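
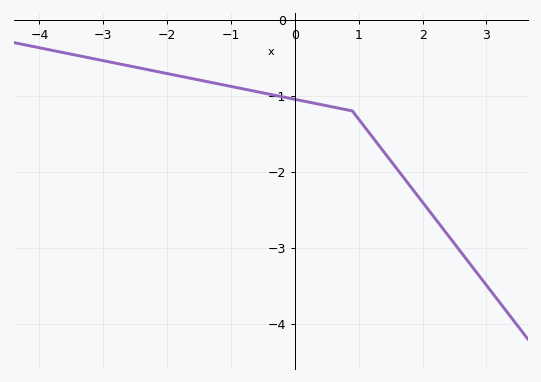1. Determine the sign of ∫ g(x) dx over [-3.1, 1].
negative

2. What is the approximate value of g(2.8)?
-3.28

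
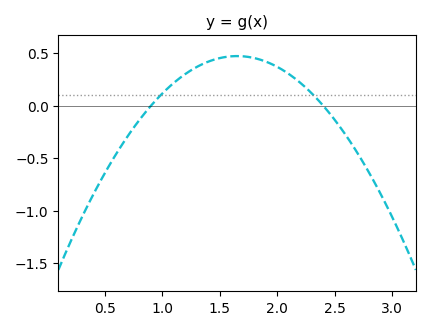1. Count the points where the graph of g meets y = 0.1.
2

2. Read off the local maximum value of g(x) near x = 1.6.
0.472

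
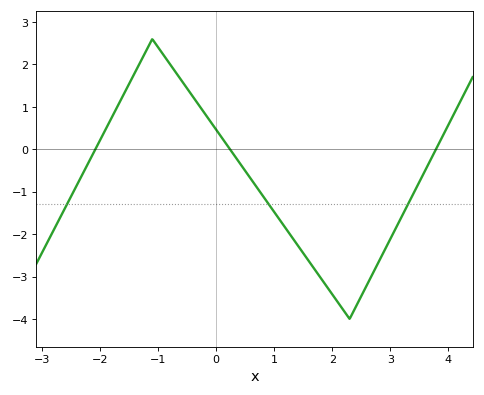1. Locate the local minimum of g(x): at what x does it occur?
2.3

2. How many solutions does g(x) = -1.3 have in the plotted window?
3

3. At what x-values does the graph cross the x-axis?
-2.08, 0.239, 3.79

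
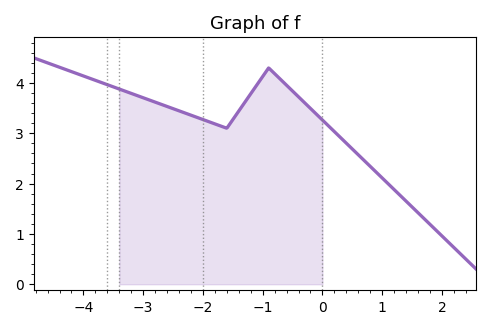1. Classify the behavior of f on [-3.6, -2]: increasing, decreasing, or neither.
decreasing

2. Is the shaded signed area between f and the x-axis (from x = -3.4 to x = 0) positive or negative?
positive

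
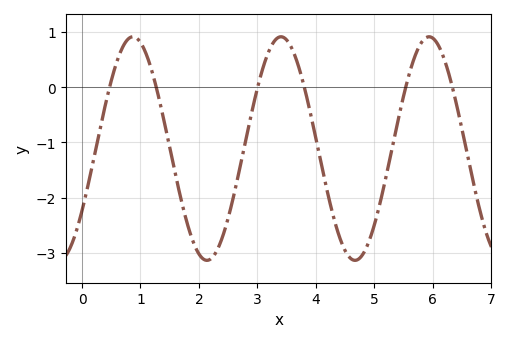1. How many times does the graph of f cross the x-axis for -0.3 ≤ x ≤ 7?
6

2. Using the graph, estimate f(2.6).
-1.95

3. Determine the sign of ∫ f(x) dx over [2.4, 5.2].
negative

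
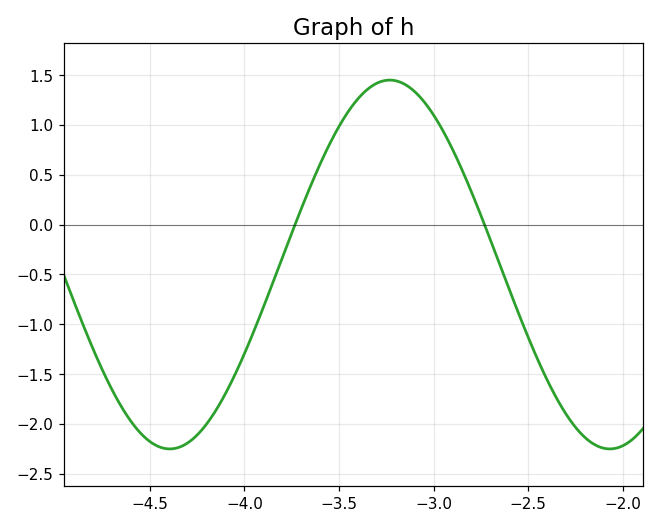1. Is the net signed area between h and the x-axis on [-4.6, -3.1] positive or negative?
negative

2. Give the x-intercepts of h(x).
-3.75, -2.75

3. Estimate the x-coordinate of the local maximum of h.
-3.25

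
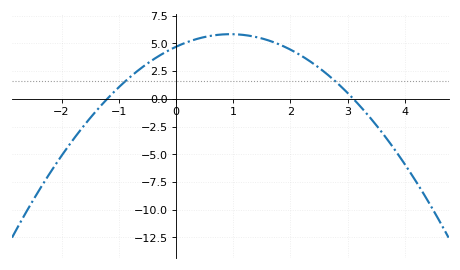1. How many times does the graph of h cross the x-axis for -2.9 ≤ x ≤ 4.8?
2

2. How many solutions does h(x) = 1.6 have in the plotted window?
2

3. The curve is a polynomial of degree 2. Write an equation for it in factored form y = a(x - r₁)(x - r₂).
y = -1.26(x + 1.2)(x - 3.1)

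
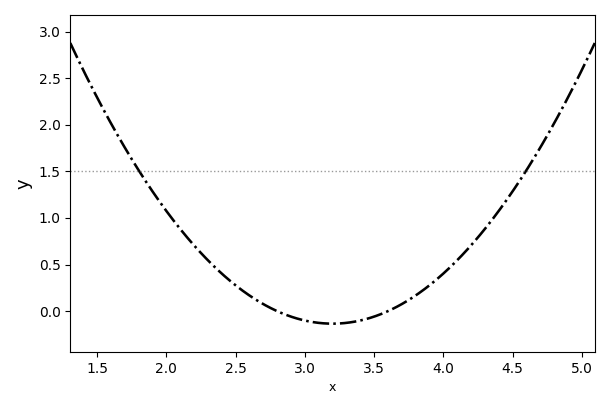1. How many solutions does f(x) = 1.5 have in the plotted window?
2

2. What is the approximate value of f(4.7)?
1.75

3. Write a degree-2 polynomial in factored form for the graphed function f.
y = 0.84(x - 2.8)(x - 3.6)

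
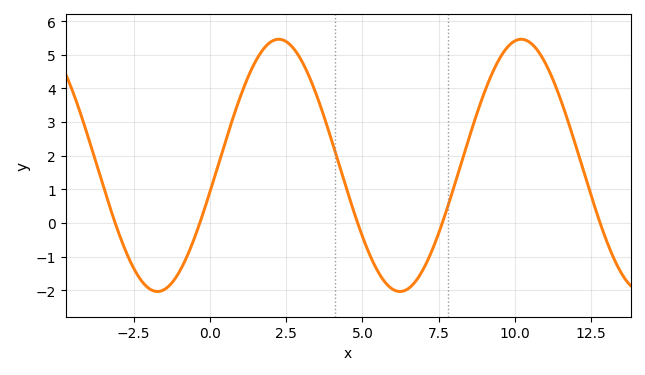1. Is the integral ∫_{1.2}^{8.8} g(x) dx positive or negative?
positive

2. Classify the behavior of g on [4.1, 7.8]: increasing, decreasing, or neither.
neither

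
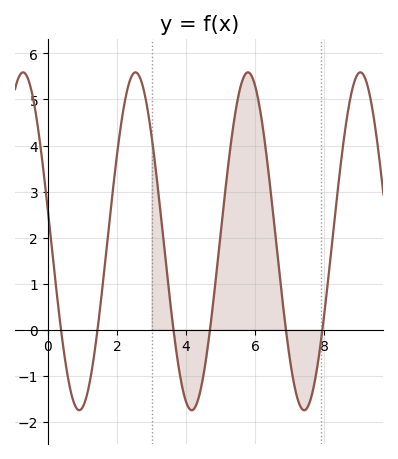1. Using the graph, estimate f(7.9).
-0.277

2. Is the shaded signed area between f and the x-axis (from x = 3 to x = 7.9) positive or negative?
positive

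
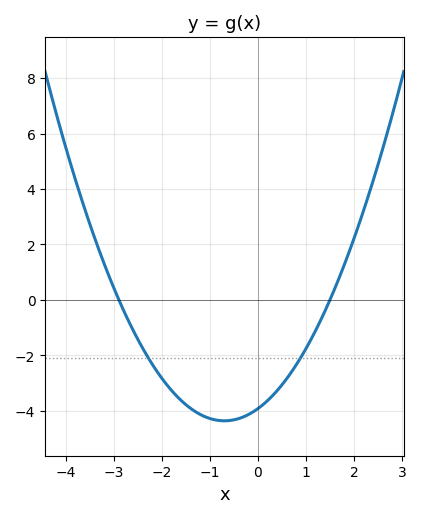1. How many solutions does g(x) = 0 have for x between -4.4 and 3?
2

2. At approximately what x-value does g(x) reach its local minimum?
-0.7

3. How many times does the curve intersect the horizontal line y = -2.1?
2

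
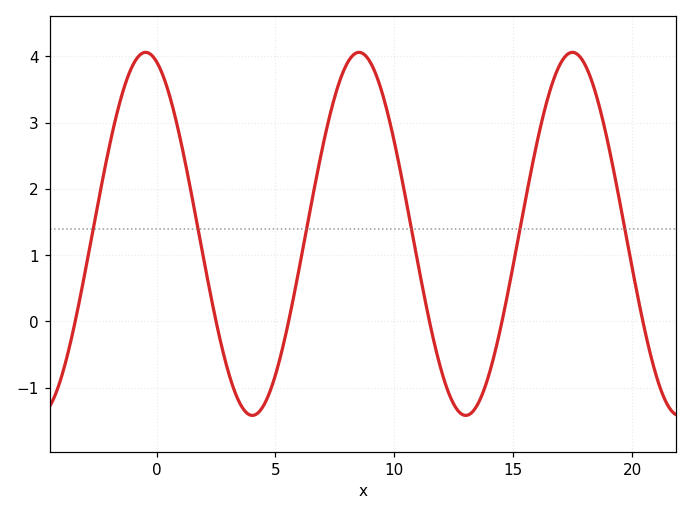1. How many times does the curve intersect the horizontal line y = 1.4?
6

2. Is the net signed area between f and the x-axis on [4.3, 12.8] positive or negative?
positive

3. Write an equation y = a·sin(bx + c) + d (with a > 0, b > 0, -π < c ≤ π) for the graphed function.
y = 2.74sin(0.7x + 1.89) + 1.32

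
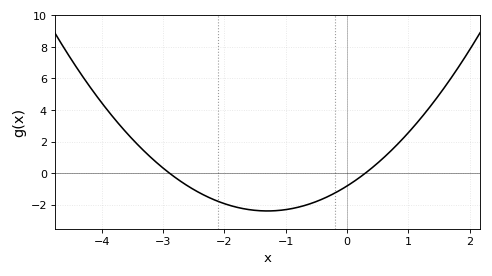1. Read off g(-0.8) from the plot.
-2.17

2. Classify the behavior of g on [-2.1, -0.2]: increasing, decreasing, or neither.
neither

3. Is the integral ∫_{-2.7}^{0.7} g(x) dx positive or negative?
negative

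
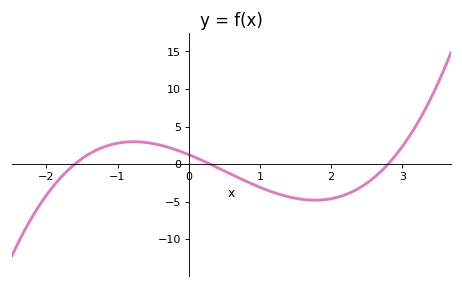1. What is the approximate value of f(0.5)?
-0.908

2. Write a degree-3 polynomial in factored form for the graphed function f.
y = 0.94(x + 1.6)(x - 0.3)(x - 2.8)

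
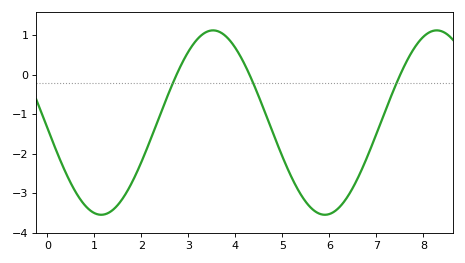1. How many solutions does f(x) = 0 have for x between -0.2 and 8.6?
3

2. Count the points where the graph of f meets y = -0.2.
3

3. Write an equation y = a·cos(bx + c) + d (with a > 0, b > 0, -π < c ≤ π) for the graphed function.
y = 2.33cos(1.3x + 1.6) - 1.21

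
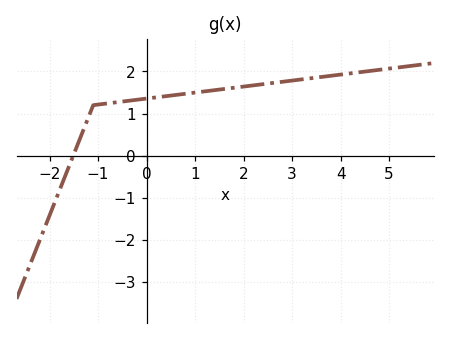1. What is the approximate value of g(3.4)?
1.8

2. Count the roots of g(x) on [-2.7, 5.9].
1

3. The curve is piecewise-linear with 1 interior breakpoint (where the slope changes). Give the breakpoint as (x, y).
(-1.1, 1.2)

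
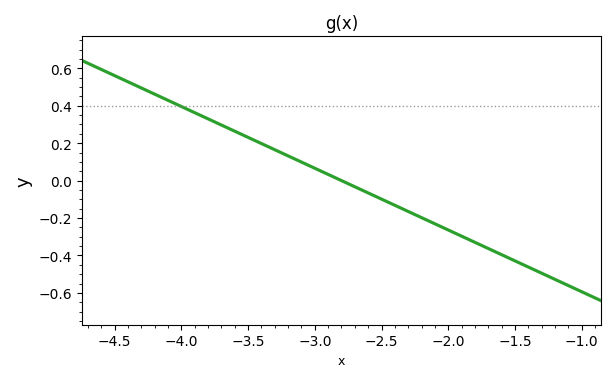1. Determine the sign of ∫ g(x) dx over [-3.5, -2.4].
positive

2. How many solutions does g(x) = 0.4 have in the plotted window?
1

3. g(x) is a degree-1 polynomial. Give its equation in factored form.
y = -0.33(x + 2.8)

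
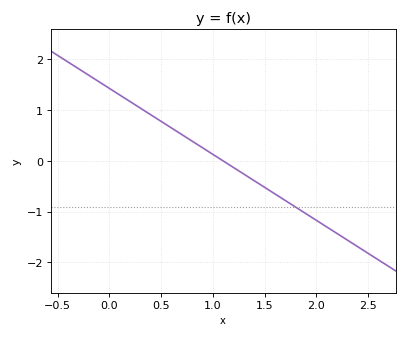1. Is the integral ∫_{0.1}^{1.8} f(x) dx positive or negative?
positive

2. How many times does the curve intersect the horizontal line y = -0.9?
1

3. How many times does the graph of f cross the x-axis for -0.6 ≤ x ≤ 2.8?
1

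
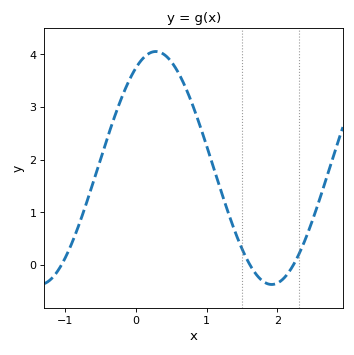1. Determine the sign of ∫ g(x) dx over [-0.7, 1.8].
positive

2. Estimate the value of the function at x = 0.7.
3.37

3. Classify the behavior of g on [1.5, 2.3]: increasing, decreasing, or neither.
neither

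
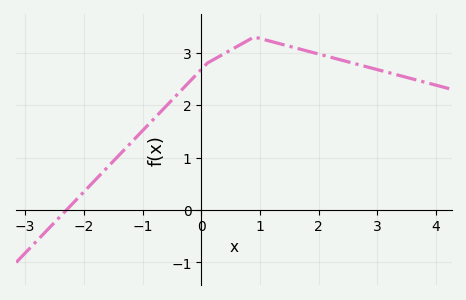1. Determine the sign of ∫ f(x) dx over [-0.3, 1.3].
positive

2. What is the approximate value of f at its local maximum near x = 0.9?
3.3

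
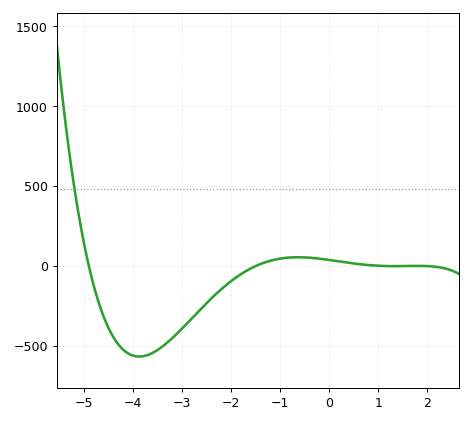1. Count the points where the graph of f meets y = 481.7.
1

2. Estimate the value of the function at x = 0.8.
6.39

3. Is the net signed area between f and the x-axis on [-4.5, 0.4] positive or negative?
negative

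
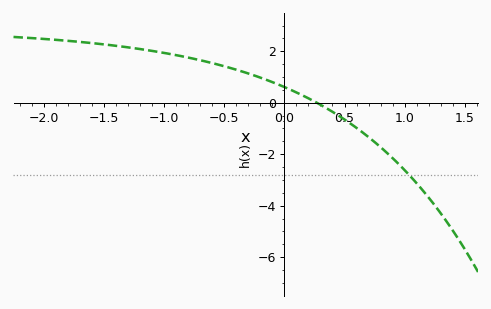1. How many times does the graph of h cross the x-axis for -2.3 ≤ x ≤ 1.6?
1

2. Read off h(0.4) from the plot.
-0.352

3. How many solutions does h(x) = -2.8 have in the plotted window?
1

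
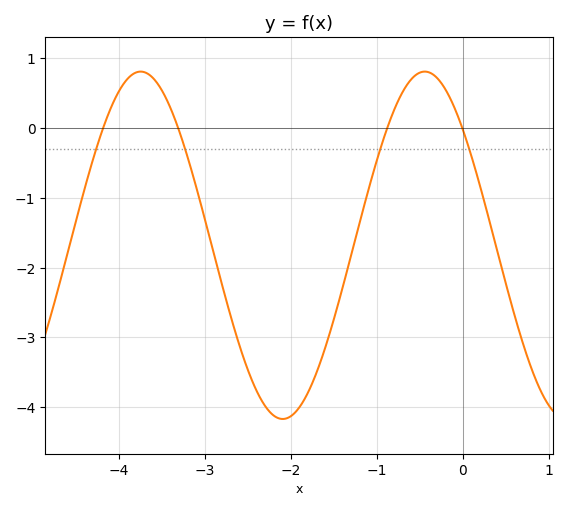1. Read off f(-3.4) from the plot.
0.282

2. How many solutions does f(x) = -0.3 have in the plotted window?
4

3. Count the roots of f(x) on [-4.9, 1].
4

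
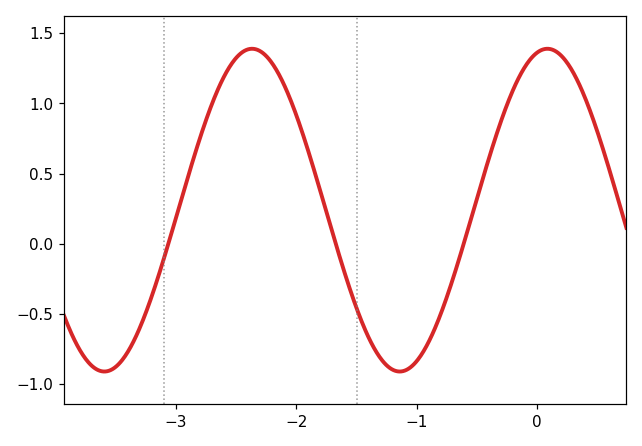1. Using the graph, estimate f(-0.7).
-0.251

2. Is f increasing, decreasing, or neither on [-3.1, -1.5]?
neither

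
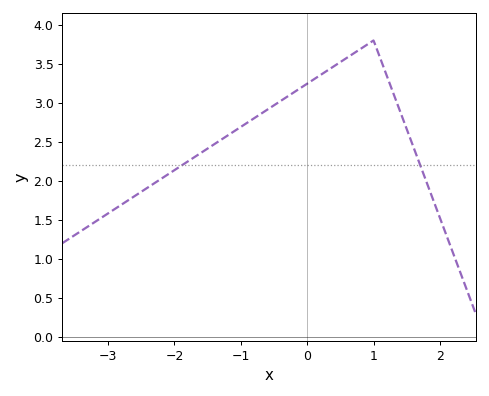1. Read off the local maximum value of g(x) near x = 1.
3.8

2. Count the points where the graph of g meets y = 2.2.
2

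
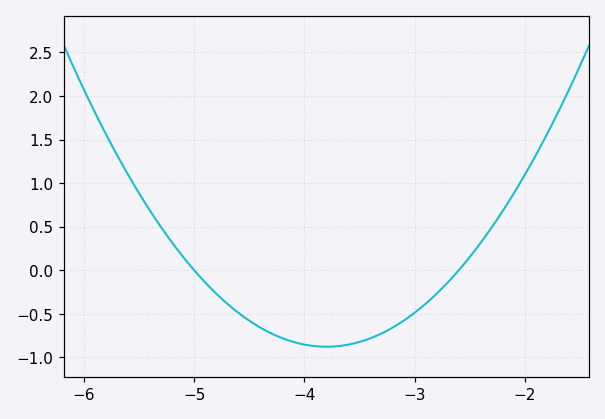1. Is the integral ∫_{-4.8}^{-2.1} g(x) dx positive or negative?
negative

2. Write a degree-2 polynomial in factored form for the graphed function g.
y = 0.61(x + 5)(x + 2.6)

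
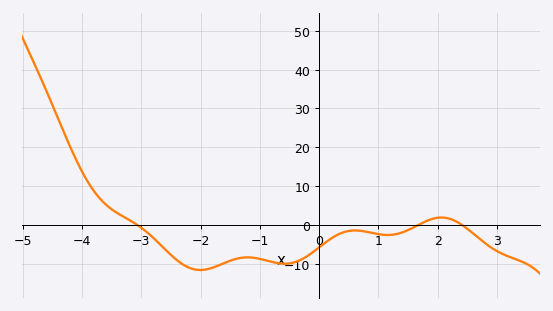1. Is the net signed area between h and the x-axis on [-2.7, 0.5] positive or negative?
negative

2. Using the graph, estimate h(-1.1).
-8.41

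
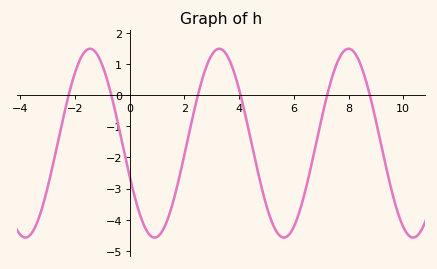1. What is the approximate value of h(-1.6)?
1.4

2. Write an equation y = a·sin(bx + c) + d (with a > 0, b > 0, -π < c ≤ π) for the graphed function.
y = 3.03sin(1.3x - 2.8) - 1.54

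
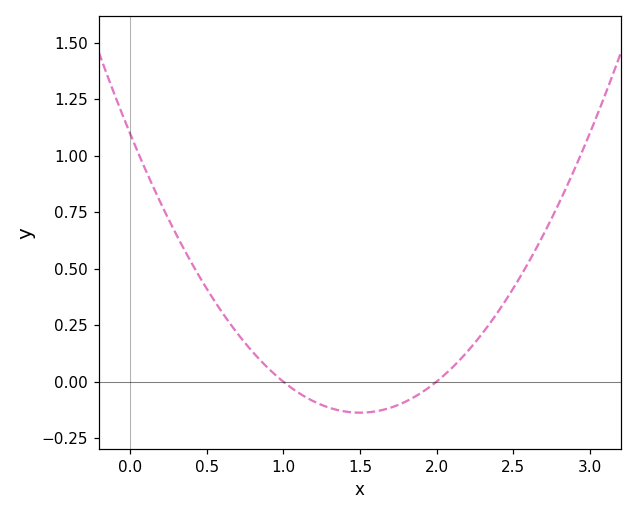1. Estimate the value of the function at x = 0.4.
0.528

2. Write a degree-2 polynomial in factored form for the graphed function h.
y = 0.55(x - 1)(x - 2)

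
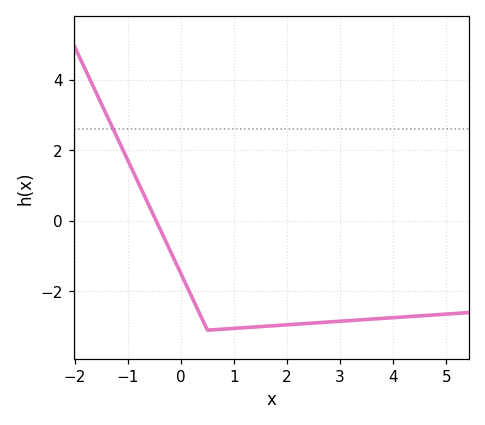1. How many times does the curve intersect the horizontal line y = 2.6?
1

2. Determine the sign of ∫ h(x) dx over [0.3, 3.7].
negative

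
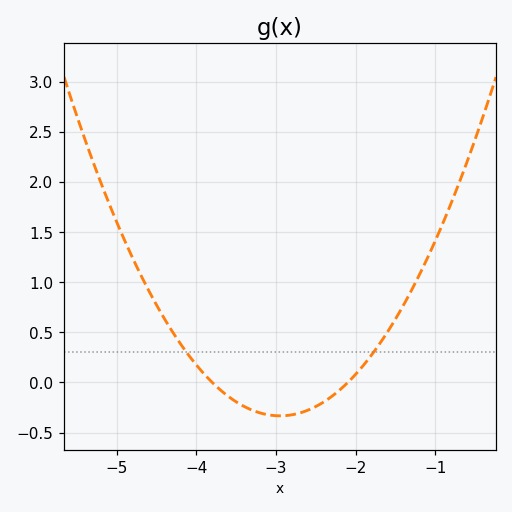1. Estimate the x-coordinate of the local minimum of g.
-3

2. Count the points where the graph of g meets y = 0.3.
2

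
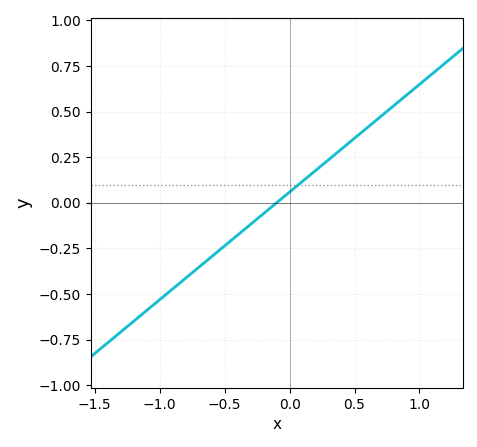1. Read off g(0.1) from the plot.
0.12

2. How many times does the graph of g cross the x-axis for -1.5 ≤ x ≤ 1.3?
1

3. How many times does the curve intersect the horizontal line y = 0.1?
1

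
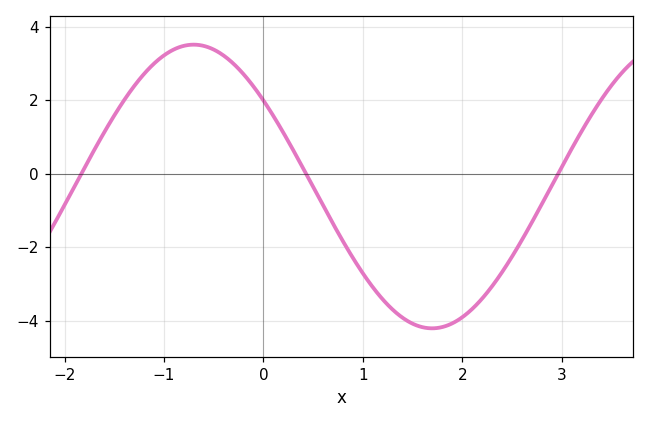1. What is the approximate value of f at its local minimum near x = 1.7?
-4.2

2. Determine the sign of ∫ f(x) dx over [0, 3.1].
negative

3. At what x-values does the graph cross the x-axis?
-1.8, 0.4, 3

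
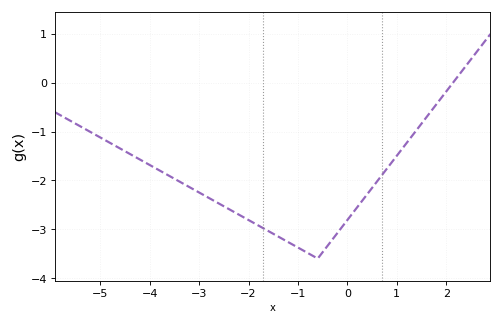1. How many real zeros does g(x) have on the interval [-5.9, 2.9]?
1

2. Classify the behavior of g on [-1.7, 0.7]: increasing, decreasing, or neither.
neither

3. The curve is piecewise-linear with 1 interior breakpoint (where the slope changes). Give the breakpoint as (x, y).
(-0.6, -3.6)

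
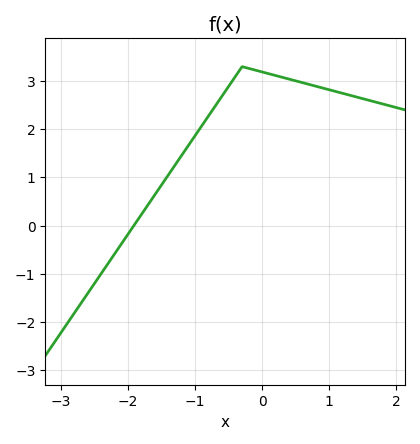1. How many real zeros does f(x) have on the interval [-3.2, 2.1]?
1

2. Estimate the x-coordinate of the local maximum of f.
-0.3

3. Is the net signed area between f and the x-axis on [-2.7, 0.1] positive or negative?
positive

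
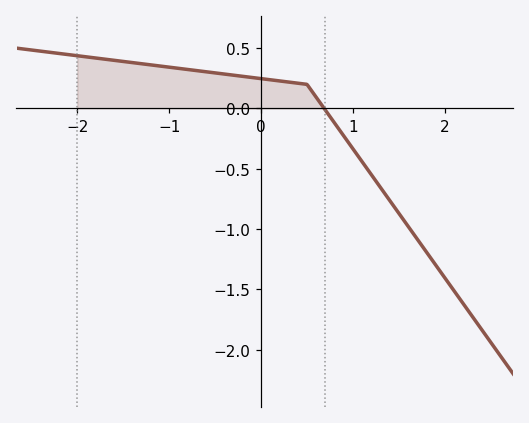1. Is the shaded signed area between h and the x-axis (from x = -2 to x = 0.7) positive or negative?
positive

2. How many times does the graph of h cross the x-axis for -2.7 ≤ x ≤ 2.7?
1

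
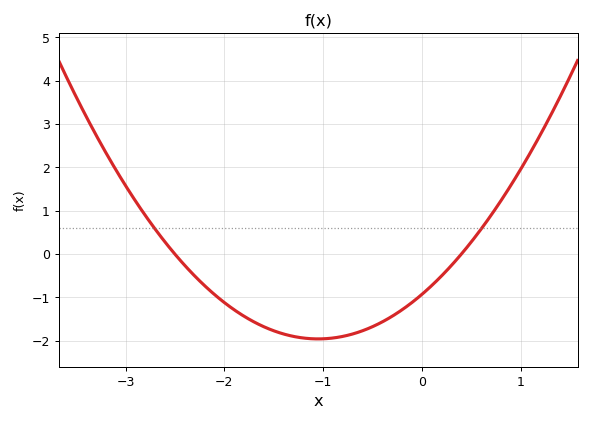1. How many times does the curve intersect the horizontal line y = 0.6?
2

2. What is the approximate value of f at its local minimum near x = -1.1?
-1.96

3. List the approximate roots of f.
-2.5, 0.4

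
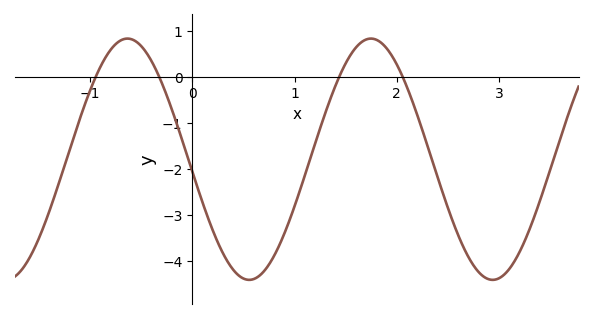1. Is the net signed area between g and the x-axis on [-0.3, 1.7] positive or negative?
negative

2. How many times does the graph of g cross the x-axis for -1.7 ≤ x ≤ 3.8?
4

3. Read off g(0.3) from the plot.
-3.8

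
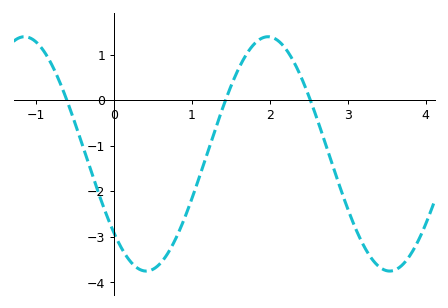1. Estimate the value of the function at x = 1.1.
-1.67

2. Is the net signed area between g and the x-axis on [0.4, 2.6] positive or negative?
negative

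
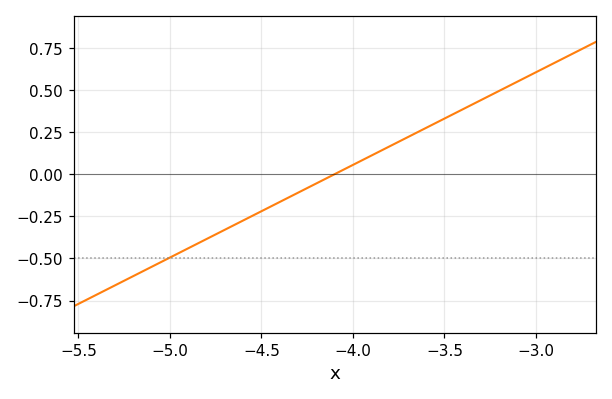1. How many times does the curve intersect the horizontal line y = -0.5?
1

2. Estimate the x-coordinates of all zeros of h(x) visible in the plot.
-4.1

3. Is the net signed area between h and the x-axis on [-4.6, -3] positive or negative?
positive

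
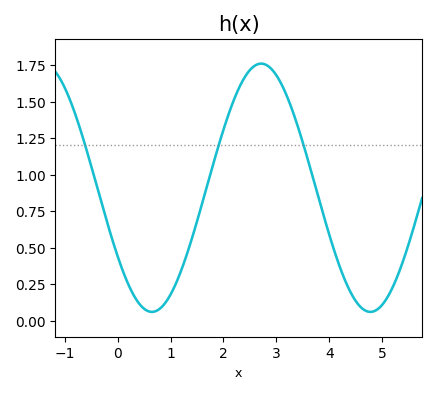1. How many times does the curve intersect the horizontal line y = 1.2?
3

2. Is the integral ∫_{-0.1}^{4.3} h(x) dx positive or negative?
positive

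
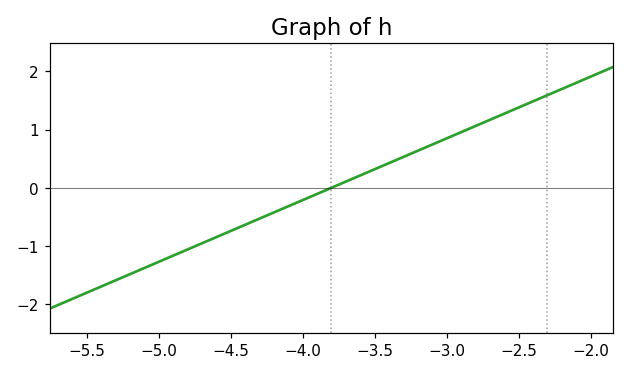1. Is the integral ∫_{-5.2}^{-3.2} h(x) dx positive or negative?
negative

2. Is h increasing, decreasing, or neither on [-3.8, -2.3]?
increasing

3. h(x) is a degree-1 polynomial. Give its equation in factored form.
y = 1.06(x + 3.8)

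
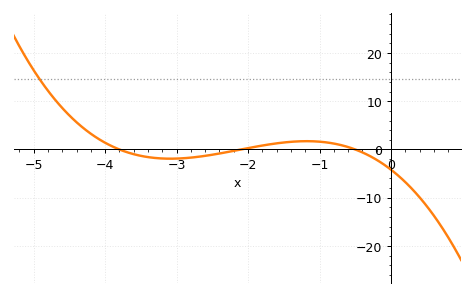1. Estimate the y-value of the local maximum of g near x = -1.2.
2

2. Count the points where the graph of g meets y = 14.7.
1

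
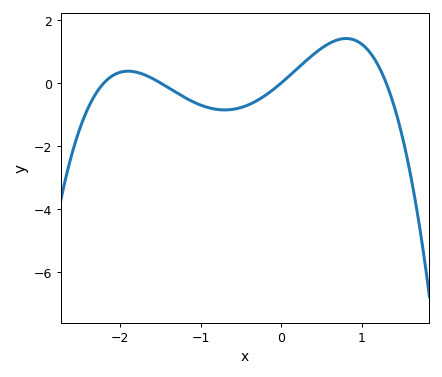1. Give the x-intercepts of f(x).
-2.2, -1.5, 0, 1.3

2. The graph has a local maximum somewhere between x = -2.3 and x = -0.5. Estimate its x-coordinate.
-1.9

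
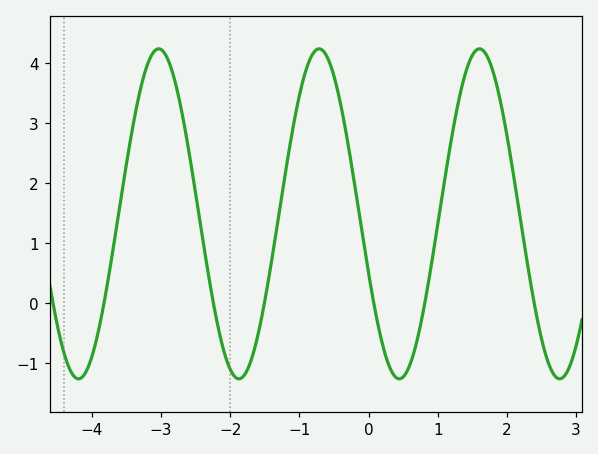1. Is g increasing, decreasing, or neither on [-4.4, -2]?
neither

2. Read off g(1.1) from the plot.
2.1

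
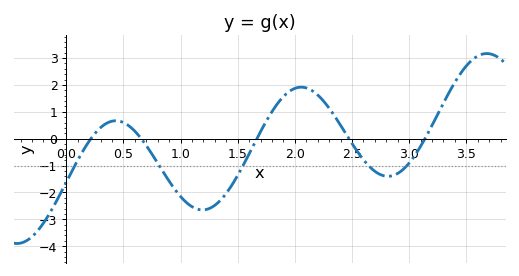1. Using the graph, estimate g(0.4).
0.7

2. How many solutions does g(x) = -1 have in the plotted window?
5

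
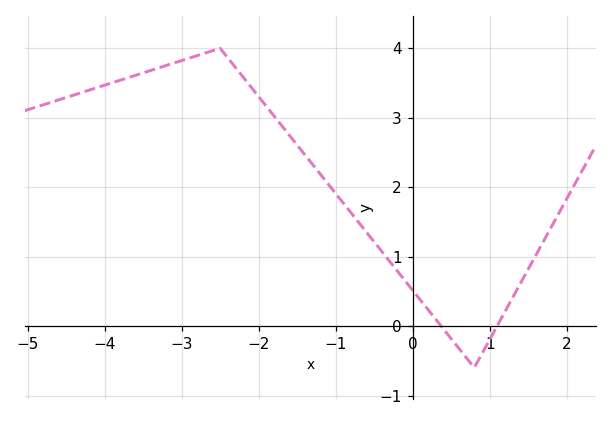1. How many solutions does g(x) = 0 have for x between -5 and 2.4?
2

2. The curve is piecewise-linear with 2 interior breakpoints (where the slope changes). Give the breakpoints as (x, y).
(-2.5, 4); (0.8, -0.6)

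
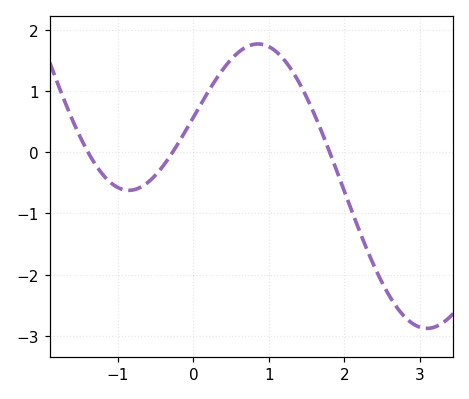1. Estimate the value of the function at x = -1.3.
-0.2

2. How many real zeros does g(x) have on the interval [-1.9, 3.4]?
3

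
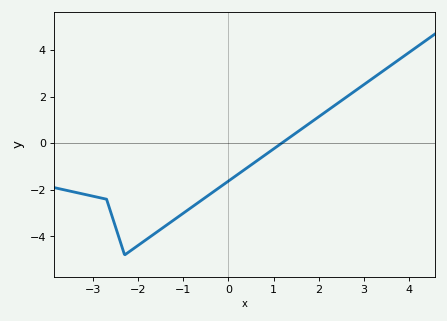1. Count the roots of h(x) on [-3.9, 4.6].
1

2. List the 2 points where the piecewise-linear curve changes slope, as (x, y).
(-2.7, -2.4); (-2.3, -4.8)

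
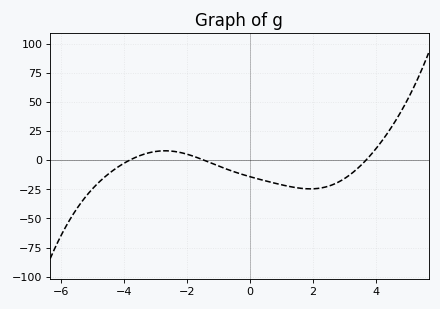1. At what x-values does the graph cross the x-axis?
-3.8, -1.4, 3.6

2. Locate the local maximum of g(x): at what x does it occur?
-2.8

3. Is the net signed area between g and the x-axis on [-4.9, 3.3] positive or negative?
negative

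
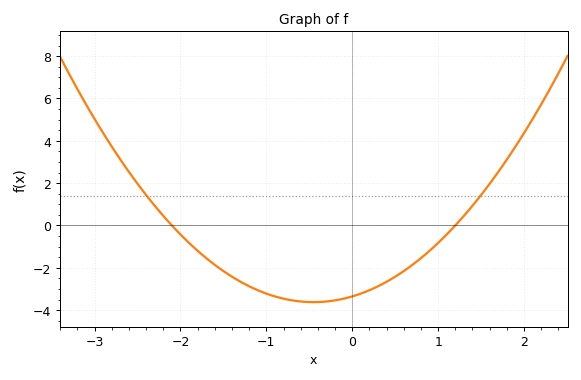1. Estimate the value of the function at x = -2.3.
1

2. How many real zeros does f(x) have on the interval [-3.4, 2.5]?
2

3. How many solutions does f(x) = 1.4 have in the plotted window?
2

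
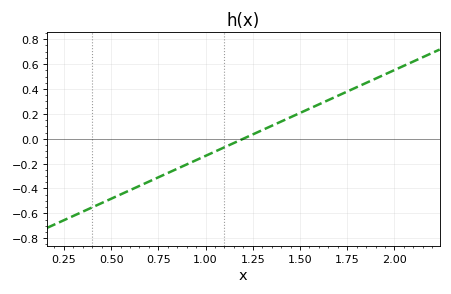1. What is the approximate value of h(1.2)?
0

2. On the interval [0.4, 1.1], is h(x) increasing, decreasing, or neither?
increasing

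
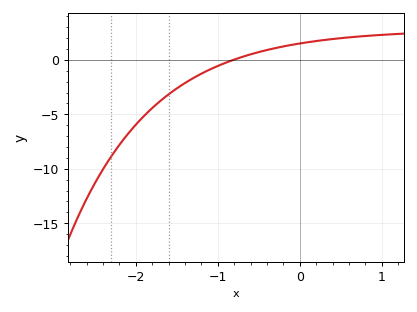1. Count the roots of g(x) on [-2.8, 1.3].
1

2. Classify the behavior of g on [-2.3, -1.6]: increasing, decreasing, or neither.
increasing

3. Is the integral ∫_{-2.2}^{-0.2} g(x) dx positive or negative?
negative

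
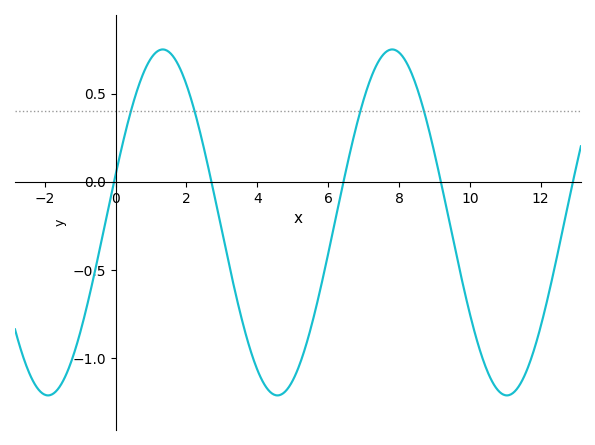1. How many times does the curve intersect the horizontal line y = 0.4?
4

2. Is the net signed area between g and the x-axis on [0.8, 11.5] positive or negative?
negative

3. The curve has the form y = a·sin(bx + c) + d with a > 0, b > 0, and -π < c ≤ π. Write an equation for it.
y = 0.98sin(0.97x + 0.28) - 0.23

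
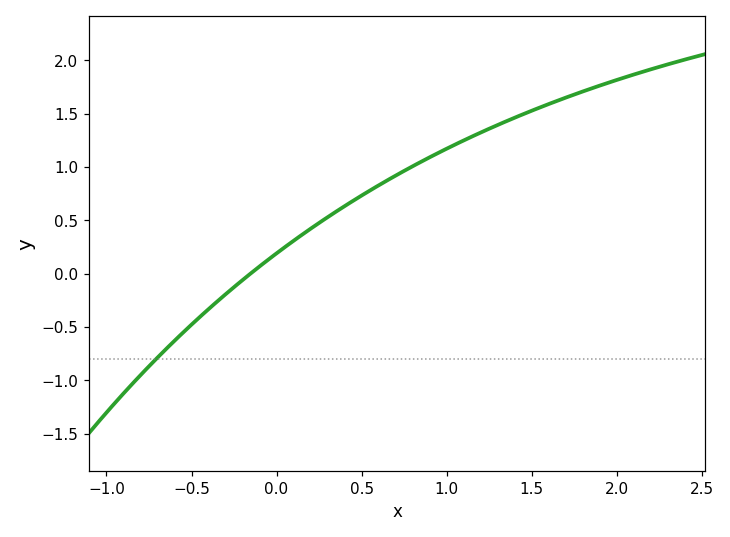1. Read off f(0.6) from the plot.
0.827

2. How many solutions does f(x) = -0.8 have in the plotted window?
1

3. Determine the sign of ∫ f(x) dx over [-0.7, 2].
positive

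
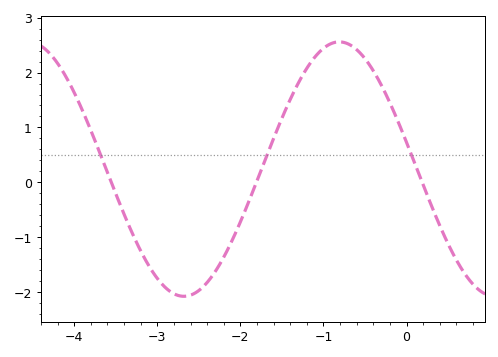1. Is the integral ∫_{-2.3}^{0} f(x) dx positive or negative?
positive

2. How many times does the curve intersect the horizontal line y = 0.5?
3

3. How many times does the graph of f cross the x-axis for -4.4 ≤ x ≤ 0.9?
3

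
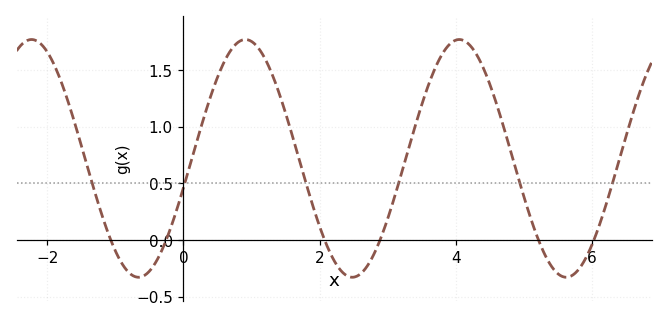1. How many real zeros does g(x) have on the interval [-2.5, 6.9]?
6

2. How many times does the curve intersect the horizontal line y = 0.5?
6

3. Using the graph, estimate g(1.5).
1.1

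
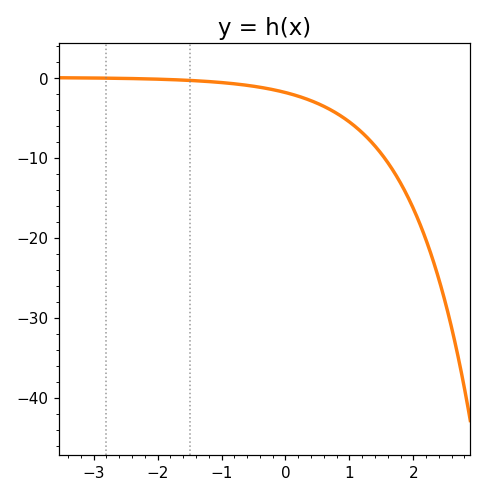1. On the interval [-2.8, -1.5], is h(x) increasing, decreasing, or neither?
decreasing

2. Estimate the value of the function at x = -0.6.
-0.869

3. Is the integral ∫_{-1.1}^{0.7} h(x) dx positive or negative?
negative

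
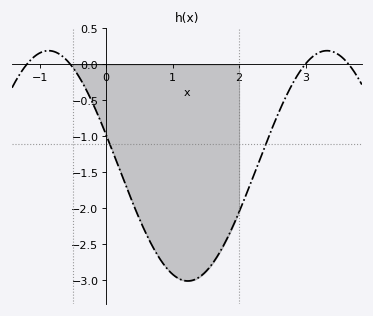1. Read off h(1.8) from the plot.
-2.46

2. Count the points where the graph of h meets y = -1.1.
2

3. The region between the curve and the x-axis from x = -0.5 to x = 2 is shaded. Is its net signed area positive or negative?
negative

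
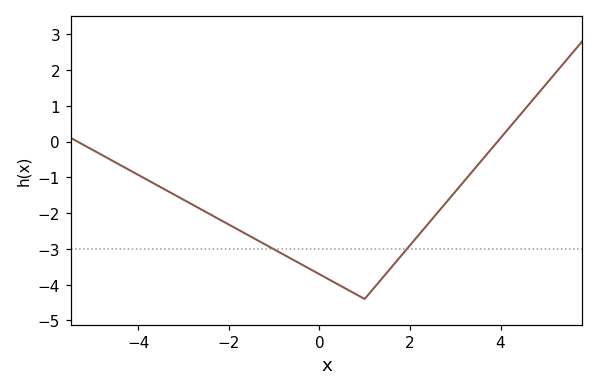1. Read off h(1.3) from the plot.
-3.95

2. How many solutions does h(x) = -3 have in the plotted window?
2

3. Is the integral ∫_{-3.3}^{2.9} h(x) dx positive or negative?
negative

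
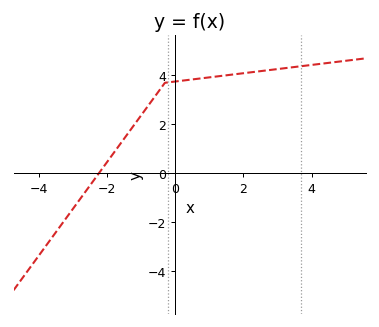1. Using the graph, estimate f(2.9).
4.24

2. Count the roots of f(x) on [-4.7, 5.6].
1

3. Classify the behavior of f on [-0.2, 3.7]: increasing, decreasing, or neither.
increasing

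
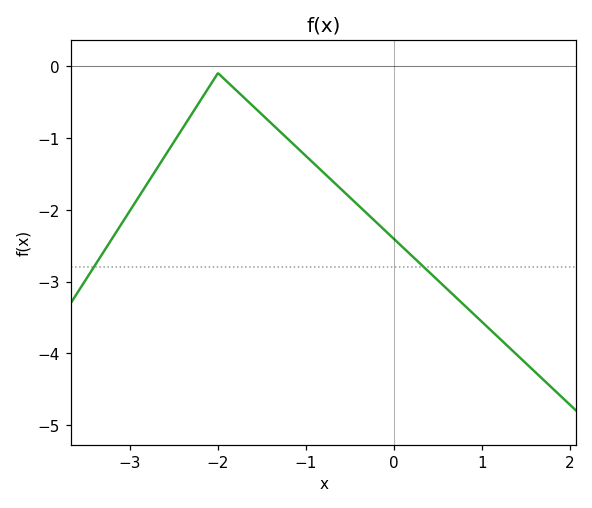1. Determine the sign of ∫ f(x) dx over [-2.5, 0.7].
negative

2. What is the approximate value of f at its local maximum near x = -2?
-0.1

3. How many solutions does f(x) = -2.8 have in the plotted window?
2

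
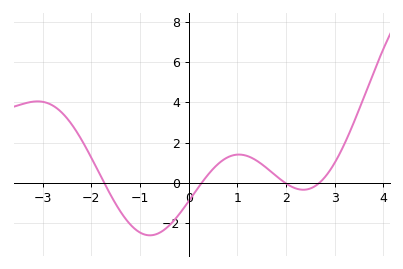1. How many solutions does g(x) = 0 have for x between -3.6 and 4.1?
4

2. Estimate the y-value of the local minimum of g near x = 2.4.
-0.4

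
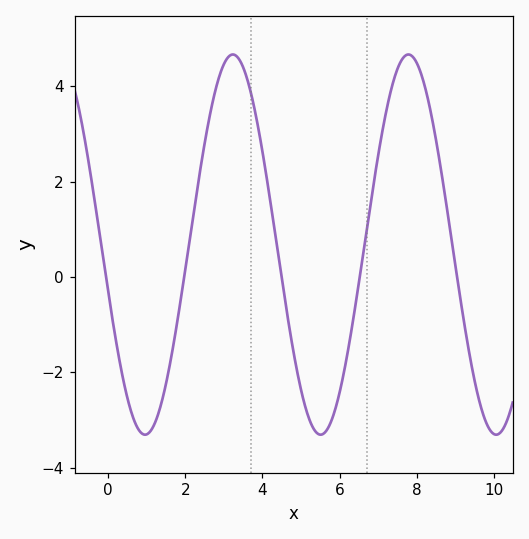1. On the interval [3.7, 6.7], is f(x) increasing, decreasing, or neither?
neither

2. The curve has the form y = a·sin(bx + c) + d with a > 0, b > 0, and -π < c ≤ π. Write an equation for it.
y = 3.99sin(1.4x - 2.9) + 0.68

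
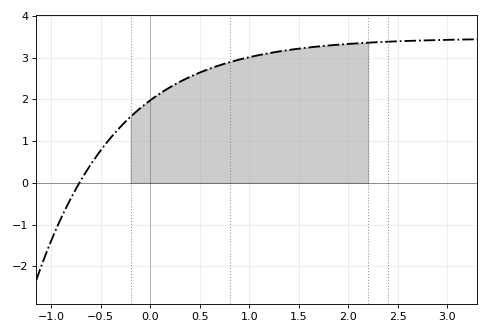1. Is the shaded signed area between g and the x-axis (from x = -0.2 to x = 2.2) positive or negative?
positive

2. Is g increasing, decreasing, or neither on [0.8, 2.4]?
increasing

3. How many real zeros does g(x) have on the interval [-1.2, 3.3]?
1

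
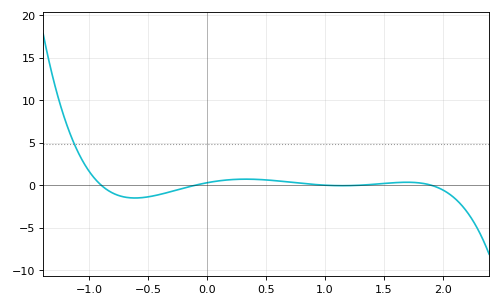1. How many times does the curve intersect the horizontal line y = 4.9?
1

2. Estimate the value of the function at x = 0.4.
0.5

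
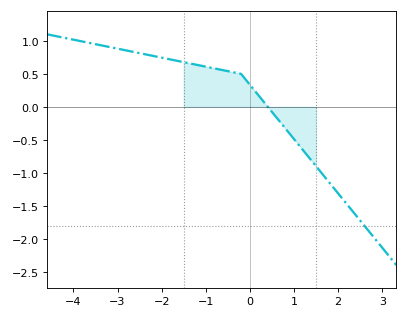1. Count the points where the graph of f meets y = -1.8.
1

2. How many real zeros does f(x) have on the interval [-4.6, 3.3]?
1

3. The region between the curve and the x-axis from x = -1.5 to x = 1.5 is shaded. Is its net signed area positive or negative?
positive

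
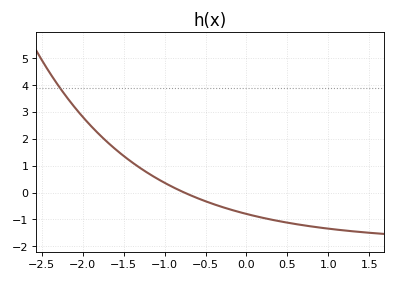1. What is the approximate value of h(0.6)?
-1.2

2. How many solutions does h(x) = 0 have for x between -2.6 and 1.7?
1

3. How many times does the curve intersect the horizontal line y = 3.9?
1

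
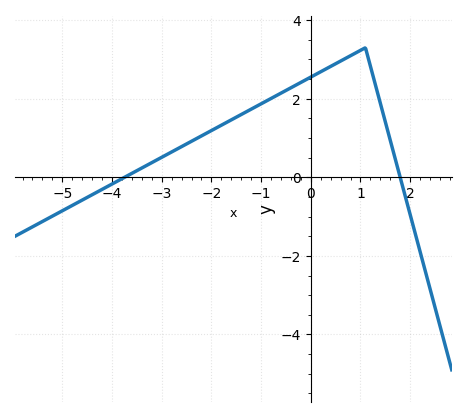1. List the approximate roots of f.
-3.75, 1.8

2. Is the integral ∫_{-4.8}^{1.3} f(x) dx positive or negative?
positive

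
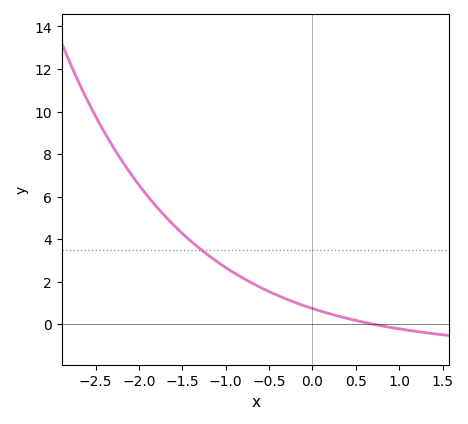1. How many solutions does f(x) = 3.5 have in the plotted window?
1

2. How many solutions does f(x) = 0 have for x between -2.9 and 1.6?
1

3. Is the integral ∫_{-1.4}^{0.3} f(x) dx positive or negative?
positive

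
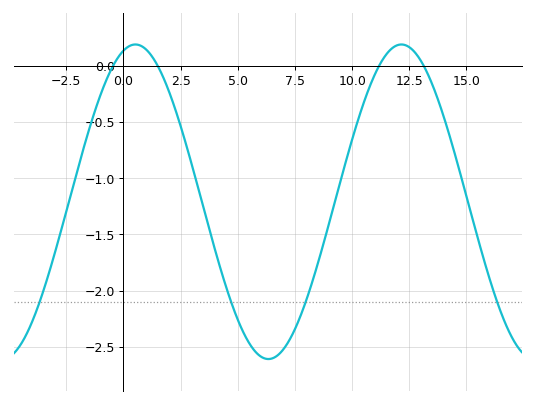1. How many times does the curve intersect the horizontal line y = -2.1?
4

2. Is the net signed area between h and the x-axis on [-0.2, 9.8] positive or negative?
negative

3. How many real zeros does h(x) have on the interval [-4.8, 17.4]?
4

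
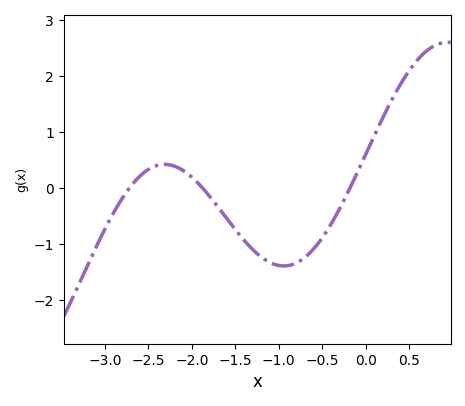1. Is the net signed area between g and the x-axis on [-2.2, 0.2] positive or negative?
negative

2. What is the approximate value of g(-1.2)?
-1.2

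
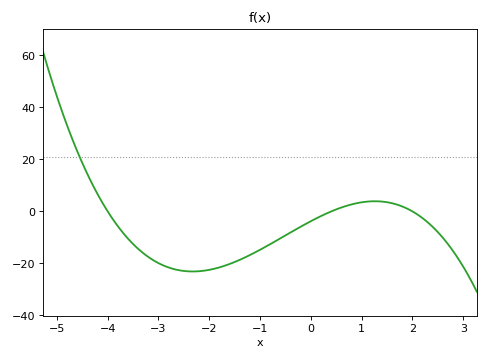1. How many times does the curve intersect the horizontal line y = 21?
1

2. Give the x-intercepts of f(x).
-4, 0.4, 2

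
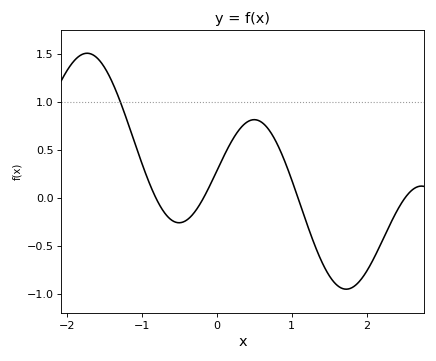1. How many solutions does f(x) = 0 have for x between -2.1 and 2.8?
4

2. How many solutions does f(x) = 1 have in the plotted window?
1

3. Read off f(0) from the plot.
0.279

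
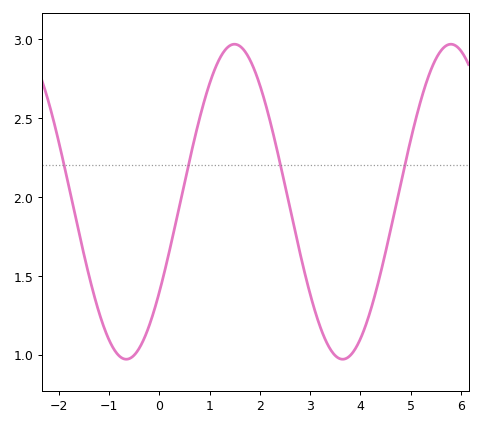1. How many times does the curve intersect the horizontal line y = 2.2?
4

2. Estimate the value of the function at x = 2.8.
1.65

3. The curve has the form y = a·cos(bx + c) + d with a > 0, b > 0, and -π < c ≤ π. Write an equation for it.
y = 1cos(1.5x - 2.2) + 1.97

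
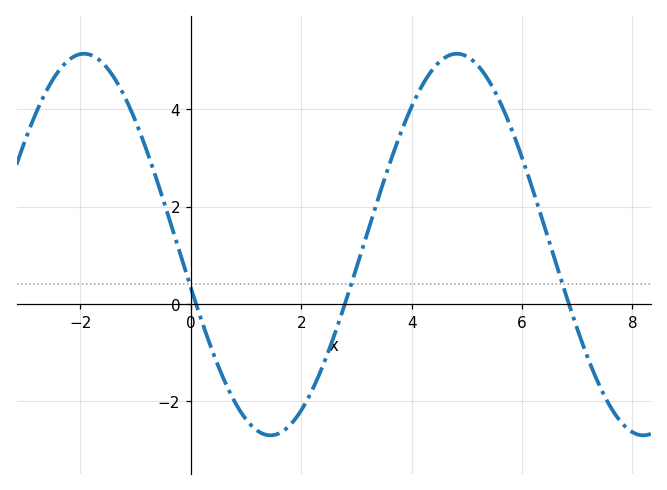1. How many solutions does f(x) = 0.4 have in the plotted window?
3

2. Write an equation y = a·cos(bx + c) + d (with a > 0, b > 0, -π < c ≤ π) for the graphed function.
y = 3.92cos(0.93x + 1.8) + 1.22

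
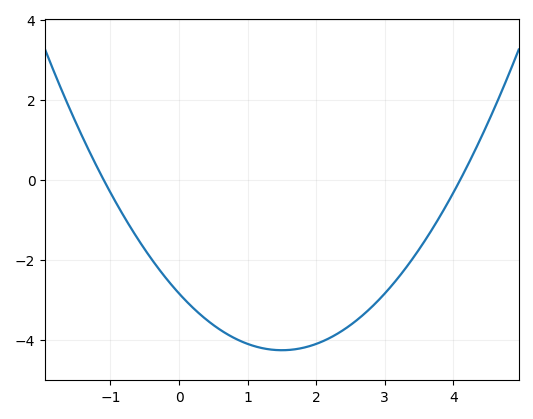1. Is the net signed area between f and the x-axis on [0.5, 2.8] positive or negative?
negative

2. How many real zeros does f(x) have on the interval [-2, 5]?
2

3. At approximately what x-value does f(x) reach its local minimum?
1.5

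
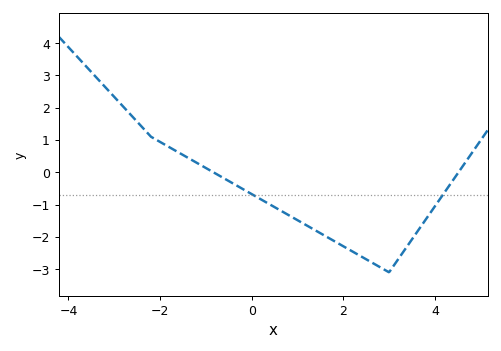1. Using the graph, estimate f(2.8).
-2.9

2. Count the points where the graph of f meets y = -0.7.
2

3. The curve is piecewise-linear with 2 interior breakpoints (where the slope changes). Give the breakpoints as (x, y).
(-2.2, 1.1); (3, -3.1)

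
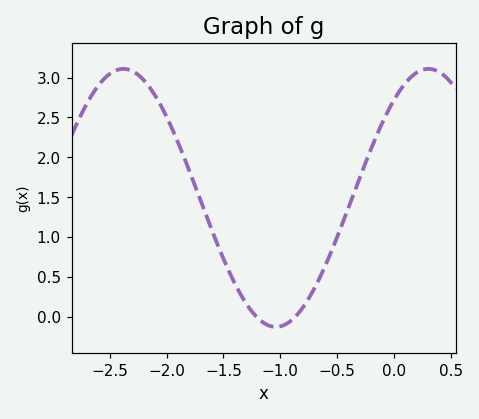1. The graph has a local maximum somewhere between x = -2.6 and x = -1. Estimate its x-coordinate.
-2.4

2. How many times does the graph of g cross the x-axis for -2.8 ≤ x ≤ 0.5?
2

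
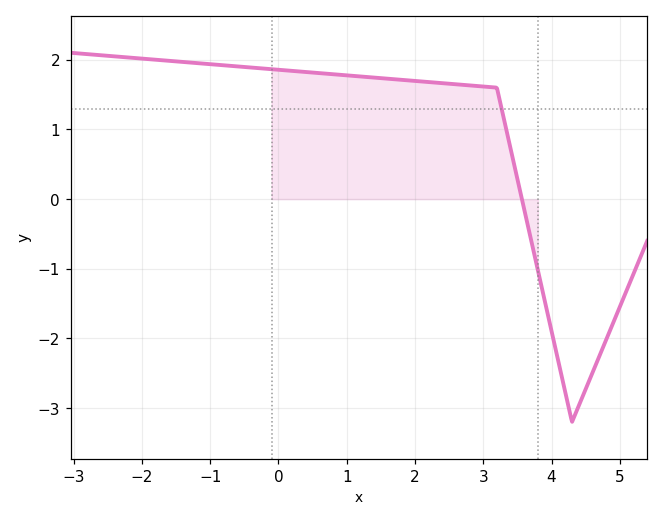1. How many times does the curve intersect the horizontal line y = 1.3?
1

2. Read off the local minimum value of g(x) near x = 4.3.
-3.2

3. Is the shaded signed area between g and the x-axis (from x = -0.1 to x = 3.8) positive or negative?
positive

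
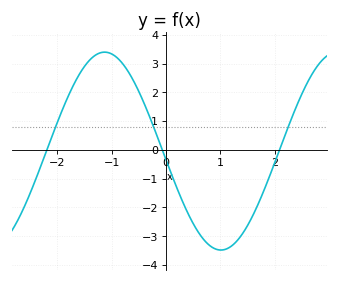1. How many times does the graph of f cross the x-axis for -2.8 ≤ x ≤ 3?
3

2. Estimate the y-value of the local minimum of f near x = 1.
-3.5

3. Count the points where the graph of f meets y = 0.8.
3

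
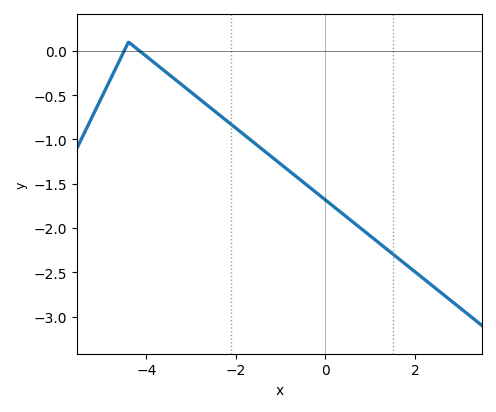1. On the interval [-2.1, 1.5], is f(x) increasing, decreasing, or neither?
decreasing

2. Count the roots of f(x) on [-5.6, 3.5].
2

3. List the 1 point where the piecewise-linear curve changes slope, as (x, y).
(-4.4, 0.1)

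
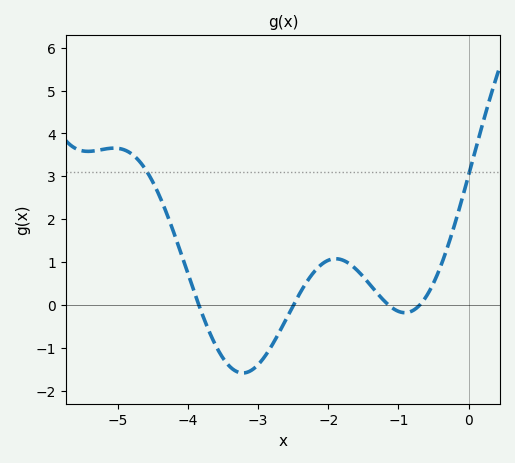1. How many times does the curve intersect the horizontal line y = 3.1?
2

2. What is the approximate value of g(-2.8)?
-0.9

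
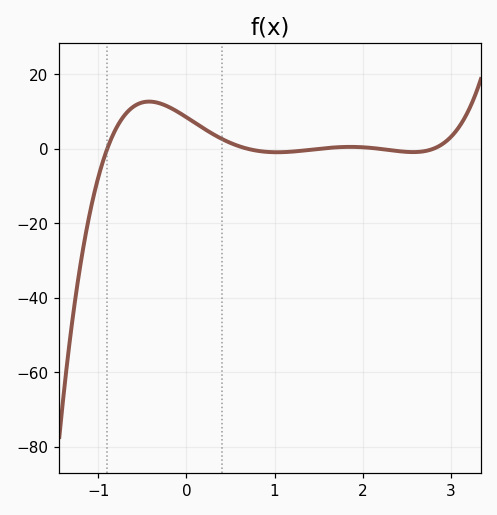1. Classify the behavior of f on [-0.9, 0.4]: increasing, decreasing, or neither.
neither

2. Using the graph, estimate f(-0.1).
9.97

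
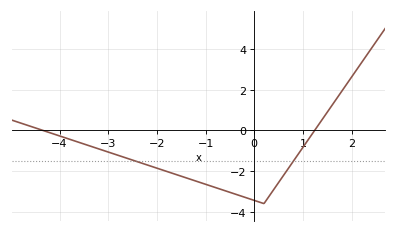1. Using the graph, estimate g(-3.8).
-0.4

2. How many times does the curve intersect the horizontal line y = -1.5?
2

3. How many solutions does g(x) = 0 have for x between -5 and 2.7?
2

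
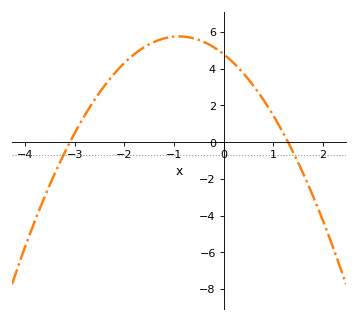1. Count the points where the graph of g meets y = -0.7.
2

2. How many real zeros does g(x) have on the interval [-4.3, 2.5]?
2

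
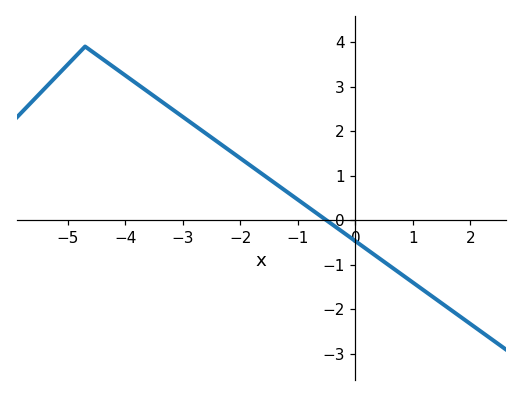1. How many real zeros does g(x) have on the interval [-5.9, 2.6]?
1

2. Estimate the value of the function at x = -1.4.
0.8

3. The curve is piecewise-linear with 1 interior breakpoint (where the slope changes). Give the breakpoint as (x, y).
(-4.7, 3.9)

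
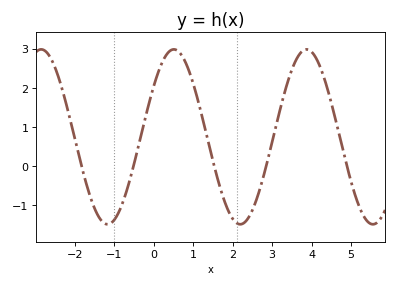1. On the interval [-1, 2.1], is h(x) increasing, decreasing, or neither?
neither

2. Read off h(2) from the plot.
-1.3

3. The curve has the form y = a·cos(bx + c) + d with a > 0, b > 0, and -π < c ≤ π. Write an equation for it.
y = 2.23cos(1.9x - 0.96) + 0.75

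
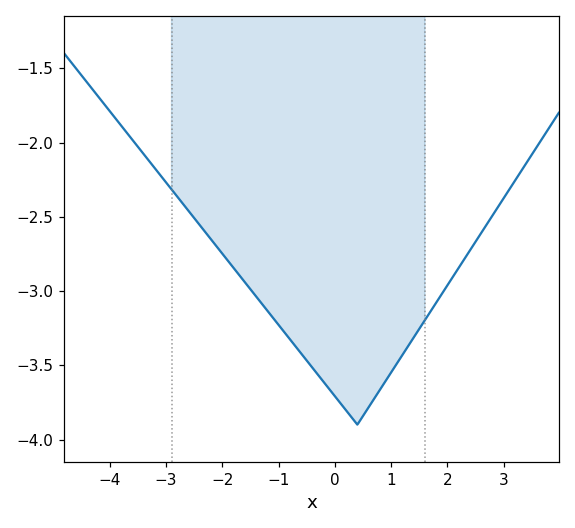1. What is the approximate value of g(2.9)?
-2.45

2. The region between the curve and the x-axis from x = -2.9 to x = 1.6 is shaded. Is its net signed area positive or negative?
negative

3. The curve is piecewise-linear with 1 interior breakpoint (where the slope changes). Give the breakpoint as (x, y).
(0.4, -3.9)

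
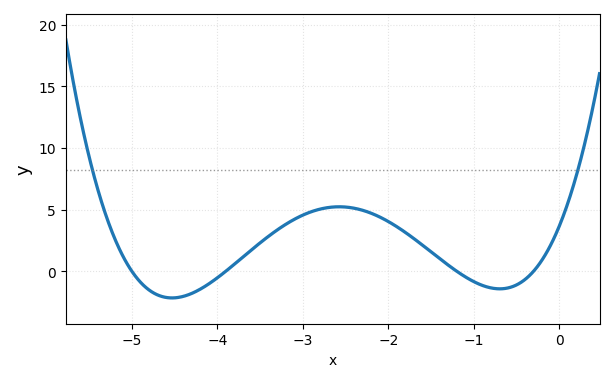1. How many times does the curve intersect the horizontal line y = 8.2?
2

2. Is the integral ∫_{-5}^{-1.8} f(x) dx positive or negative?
positive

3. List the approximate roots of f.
-5, -3.9, -1.2, -0.3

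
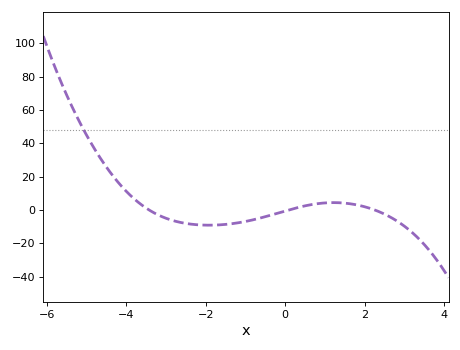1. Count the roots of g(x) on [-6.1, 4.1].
3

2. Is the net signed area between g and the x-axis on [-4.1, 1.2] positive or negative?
negative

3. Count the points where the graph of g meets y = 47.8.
1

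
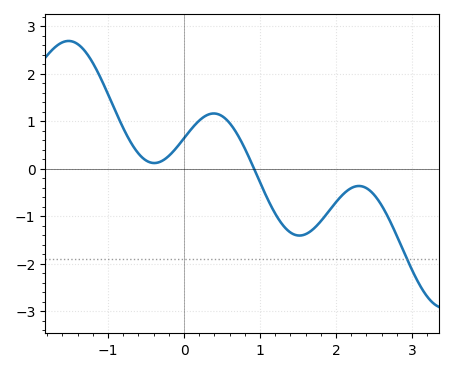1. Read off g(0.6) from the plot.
0.96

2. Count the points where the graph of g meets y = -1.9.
1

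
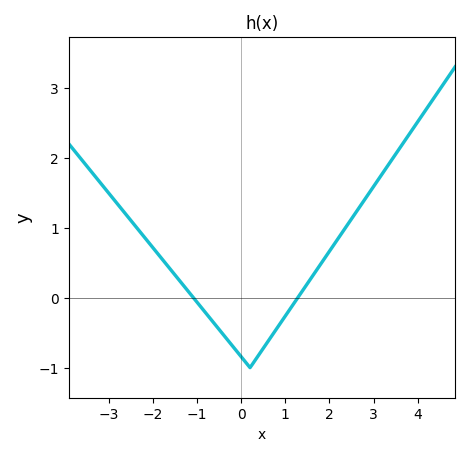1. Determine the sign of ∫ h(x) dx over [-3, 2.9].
positive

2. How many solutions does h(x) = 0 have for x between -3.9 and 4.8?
2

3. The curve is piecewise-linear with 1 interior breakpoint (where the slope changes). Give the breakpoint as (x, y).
(0.2, -1)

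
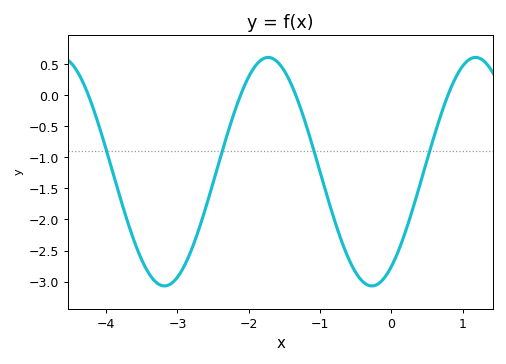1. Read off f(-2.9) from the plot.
-2.74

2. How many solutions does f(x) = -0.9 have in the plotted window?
4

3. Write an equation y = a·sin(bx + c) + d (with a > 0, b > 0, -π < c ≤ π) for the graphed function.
y = 1.84sin(2.16x - 0.982) - 1.23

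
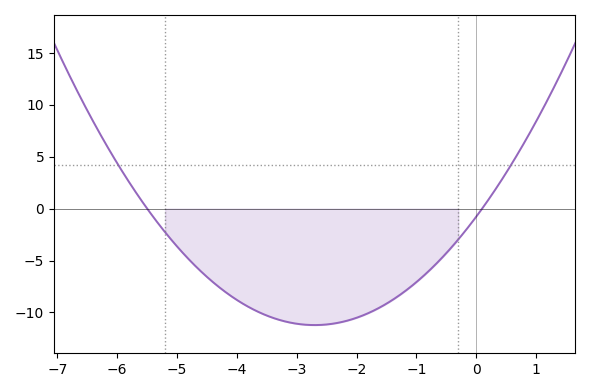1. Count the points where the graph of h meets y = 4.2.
2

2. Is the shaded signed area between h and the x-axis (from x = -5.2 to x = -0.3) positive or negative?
negative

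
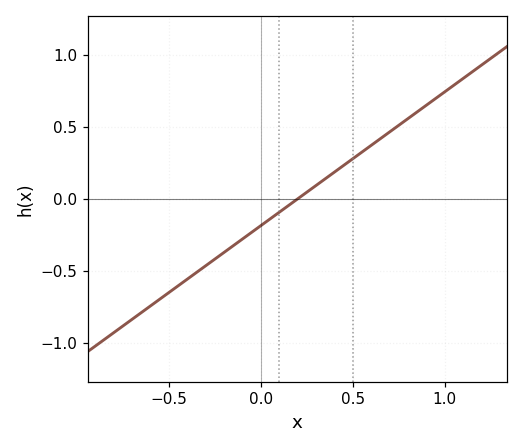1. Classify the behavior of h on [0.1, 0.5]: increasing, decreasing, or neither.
increasing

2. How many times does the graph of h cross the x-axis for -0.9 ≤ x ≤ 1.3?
1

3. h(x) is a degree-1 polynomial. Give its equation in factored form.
y = 0.93(x - 0.2)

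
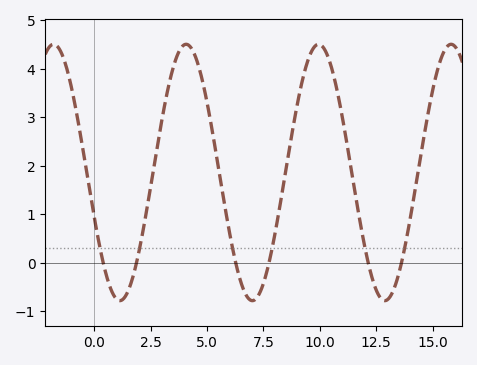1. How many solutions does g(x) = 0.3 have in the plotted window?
6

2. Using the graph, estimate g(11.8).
0.8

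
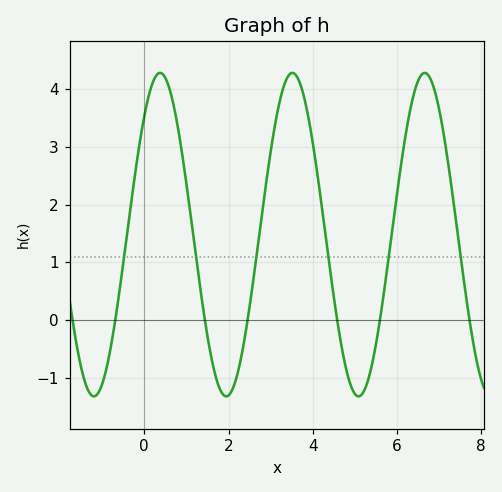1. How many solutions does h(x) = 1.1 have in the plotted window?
6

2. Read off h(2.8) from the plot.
1.9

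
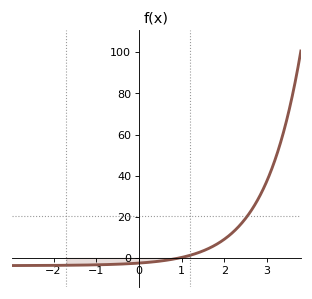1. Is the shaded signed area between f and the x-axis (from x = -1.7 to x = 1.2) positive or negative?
negative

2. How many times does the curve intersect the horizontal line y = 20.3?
1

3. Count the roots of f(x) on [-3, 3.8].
1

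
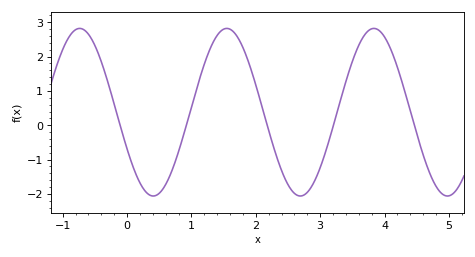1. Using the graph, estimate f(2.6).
-2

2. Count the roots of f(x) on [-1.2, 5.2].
5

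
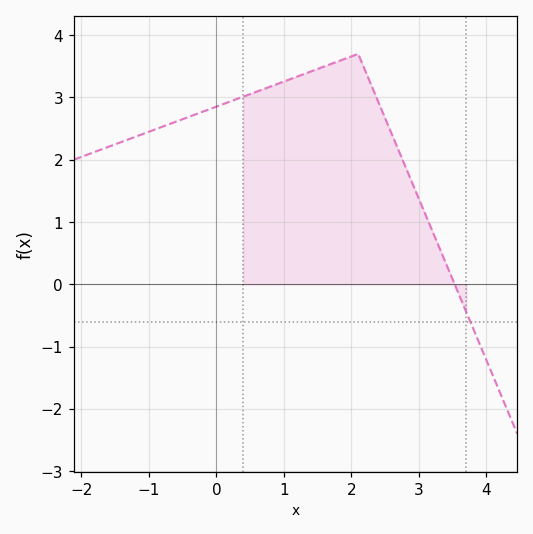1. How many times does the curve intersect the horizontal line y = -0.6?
1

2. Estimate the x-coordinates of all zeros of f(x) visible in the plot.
3.5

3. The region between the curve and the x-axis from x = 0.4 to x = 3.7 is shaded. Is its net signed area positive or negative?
positive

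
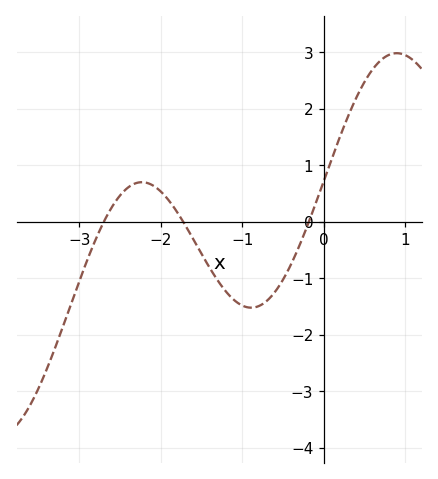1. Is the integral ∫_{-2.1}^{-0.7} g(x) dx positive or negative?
negative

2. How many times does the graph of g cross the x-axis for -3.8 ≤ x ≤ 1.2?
3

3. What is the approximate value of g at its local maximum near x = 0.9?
3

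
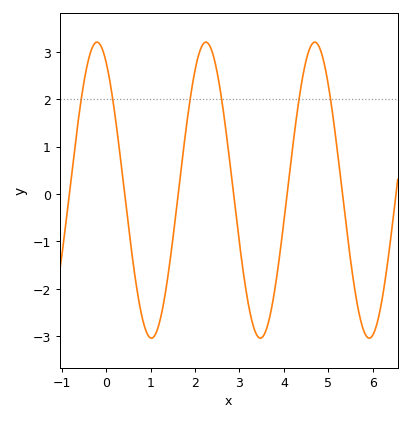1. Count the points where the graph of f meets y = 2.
6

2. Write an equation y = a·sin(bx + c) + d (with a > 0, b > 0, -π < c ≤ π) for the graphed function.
y = 3.12sin(2.6x + 2.1) + 0.08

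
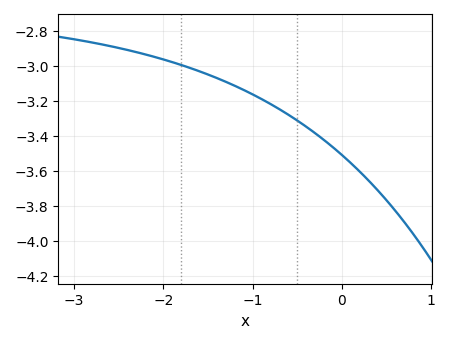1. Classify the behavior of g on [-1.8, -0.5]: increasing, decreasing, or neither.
decreasing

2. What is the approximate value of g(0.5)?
-3.76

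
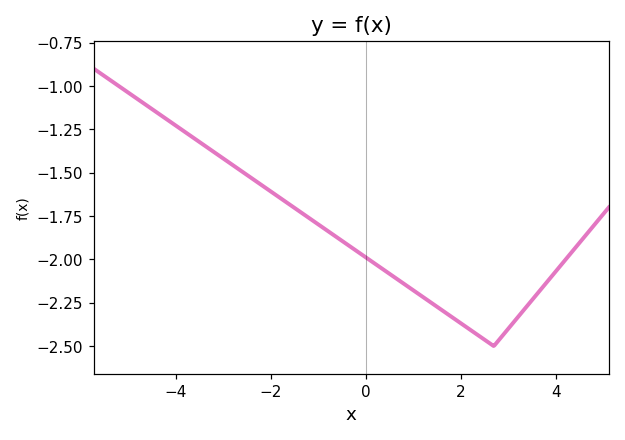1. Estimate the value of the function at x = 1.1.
-2.2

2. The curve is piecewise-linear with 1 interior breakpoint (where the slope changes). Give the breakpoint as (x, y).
(2.7, -2.5)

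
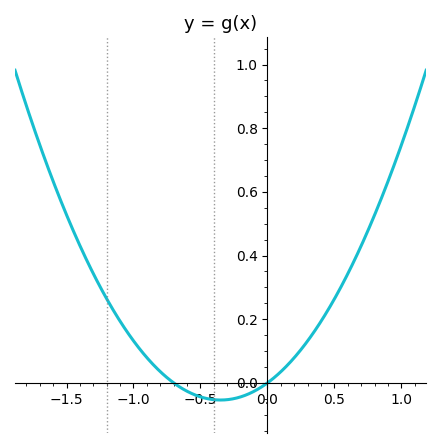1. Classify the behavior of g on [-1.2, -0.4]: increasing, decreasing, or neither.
decreasing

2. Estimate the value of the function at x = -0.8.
0.035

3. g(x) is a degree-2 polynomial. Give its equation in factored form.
y = 0.44(x + 0.7)(x - 0)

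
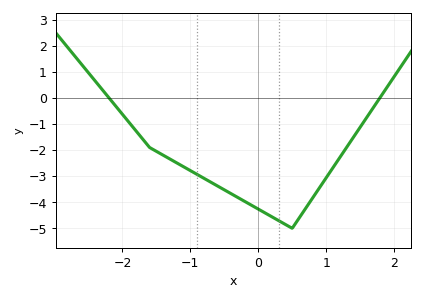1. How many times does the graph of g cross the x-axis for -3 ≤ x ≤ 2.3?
2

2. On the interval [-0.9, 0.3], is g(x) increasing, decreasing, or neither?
decreasing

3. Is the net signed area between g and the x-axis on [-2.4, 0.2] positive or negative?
negative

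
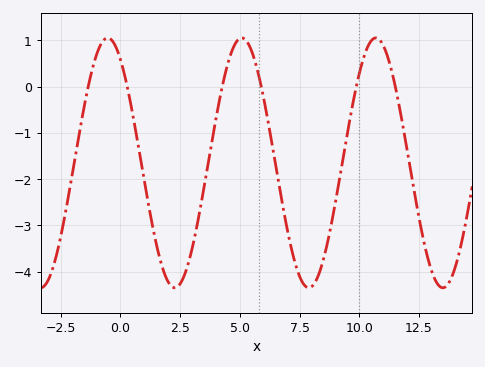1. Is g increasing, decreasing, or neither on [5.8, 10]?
neither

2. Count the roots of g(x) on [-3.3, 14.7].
6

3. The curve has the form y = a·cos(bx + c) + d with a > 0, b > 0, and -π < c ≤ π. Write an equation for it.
y = 2.7cos(1.12x + 0.592) - 1.65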